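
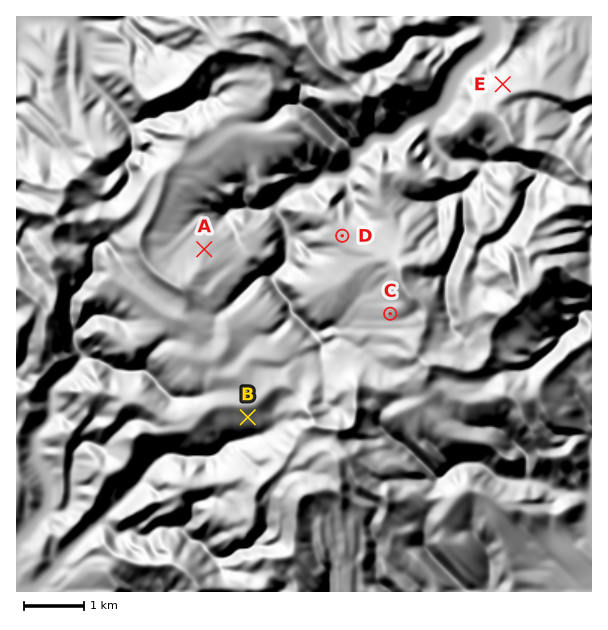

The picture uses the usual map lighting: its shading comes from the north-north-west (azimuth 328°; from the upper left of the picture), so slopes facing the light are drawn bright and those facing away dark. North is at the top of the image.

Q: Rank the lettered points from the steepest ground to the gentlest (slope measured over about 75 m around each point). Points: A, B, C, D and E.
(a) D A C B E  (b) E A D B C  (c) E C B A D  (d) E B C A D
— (d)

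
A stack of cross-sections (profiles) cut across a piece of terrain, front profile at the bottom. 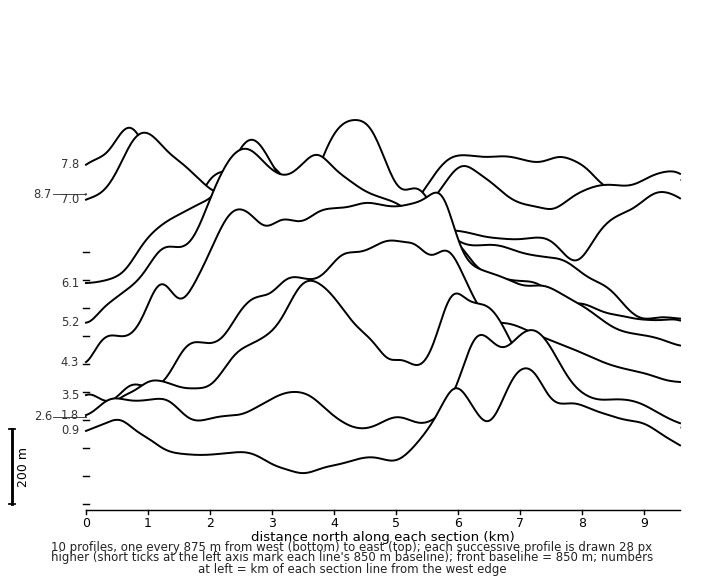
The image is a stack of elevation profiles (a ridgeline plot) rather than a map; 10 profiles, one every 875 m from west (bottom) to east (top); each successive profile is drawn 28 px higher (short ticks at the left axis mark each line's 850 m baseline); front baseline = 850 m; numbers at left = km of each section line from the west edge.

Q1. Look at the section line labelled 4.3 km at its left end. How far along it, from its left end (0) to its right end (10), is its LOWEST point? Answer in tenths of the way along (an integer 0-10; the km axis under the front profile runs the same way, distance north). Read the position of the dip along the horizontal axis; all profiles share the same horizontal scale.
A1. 0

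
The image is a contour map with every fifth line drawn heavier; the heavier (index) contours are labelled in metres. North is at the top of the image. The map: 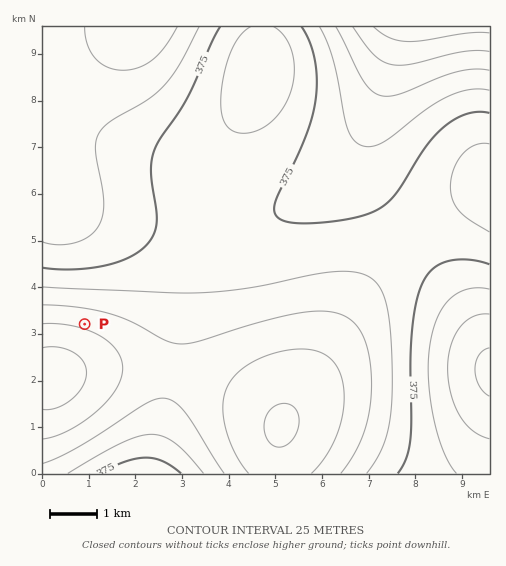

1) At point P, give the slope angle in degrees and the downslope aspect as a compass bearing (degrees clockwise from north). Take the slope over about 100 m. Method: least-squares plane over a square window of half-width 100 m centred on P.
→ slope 3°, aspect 16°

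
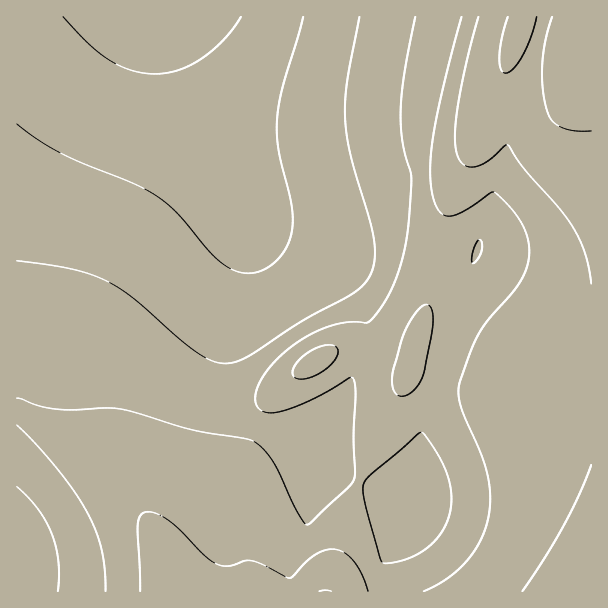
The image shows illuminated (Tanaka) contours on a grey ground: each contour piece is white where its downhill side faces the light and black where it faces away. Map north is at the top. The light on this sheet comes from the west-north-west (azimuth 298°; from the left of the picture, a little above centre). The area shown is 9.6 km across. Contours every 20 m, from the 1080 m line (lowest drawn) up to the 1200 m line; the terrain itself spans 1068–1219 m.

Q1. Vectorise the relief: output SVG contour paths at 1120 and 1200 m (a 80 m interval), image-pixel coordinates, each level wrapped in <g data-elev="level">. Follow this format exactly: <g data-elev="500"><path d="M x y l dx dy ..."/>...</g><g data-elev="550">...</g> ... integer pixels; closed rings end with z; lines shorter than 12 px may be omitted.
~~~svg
<g data-elev="1120"><path d="M17 487l21 22 14 25 6 27 0 30"/><path d="M359 17l-12 67-2 38 6 36 21 72 3 24-1 12-4 9-6 9-8 7-56 31-54 35-12 5-12 1-12-3-15-9-61-52-27-18-17-7-18-5-55-8"/></g><g data-elev="1200"><path d="M508 17l-6 21-3 18 2 13 2 3 3 1 7-4 9-13 9-20 6-19"/><path d="M552 17l-7 24-3 25 1 26 5 21 5 9 10 6 12 3 16 0"/></g>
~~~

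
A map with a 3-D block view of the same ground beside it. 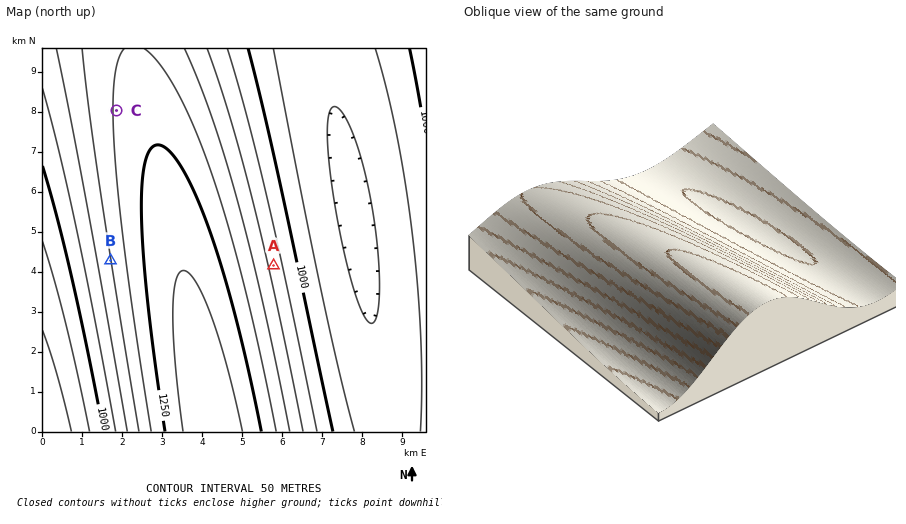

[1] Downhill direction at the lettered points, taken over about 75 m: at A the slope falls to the E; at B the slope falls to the W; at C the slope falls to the W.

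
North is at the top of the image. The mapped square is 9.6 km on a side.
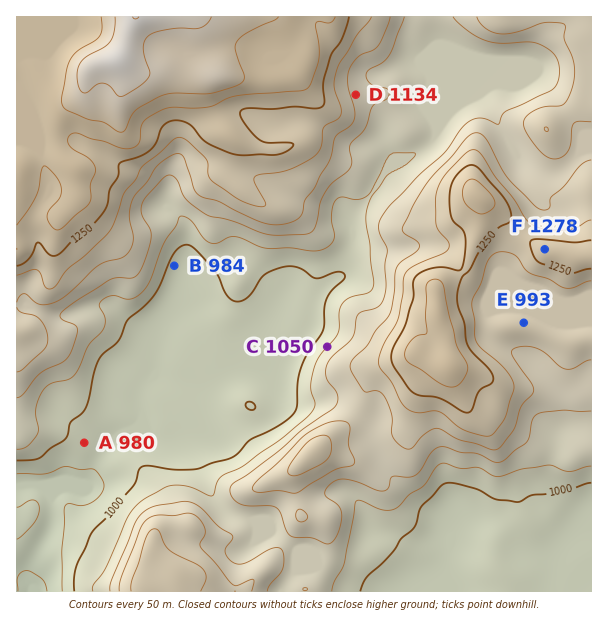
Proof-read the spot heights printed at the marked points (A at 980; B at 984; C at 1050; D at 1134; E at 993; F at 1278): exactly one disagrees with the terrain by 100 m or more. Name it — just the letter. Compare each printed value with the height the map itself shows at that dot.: E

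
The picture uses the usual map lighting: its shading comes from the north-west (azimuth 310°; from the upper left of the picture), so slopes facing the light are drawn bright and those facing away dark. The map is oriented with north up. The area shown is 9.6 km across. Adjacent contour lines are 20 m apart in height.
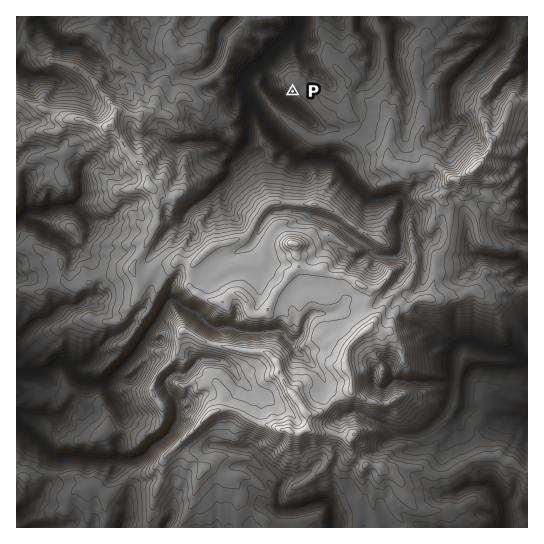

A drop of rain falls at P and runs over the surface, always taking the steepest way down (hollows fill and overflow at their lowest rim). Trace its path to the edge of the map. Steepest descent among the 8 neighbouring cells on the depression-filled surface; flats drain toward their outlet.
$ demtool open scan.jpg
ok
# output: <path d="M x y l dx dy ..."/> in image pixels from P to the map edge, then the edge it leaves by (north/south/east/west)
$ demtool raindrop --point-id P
<path d="M293 91l0 6-6 5 0 1-4-1-4-4-1 0-9-9-2-3 0-3-1-1 0-8-4-7 0-2 4-6 27-26 2-2 4-6 0-8"/>
exit: north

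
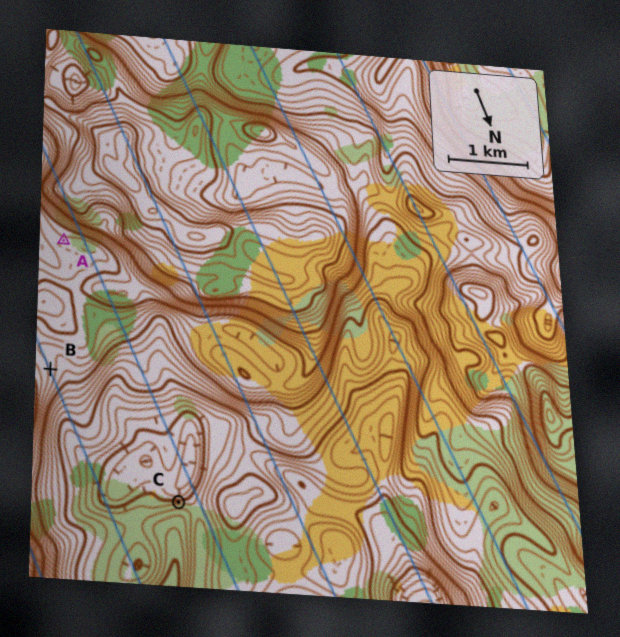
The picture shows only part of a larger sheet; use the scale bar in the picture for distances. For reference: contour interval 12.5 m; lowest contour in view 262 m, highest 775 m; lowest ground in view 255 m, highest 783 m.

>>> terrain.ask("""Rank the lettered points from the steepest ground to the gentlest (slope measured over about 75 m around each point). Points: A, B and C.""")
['C', 'B', 'A']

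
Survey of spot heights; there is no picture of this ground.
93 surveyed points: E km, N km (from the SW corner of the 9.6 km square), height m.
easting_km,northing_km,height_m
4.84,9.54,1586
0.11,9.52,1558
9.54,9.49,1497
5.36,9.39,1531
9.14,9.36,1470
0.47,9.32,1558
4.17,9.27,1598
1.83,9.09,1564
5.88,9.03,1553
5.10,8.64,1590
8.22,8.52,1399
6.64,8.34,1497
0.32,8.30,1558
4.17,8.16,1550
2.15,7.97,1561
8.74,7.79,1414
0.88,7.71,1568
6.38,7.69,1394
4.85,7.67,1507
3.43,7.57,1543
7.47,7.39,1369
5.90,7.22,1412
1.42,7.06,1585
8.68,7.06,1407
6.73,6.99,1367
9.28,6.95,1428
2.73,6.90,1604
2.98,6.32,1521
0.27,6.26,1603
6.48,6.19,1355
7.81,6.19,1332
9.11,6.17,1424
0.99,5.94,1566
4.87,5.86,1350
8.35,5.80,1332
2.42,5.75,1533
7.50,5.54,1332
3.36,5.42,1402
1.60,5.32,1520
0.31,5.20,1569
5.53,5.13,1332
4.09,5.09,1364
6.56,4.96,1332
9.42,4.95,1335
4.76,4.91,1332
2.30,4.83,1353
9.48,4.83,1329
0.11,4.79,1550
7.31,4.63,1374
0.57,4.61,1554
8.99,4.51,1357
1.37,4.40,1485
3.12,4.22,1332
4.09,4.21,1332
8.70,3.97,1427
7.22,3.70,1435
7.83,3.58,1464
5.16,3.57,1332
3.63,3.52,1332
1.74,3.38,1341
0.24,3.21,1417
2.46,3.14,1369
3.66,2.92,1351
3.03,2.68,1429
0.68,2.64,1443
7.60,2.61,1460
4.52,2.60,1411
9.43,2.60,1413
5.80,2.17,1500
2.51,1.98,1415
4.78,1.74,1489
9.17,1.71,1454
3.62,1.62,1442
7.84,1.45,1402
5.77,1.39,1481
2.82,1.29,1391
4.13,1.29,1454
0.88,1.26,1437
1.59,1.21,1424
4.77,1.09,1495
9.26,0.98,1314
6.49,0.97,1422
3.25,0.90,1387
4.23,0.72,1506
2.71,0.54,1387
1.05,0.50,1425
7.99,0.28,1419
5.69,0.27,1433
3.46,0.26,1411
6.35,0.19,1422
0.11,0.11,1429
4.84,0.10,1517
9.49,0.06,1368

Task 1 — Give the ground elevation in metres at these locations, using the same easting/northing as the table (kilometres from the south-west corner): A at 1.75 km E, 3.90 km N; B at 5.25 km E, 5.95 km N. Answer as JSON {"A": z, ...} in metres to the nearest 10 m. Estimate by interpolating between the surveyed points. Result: {"A": 1370, "B": 1350}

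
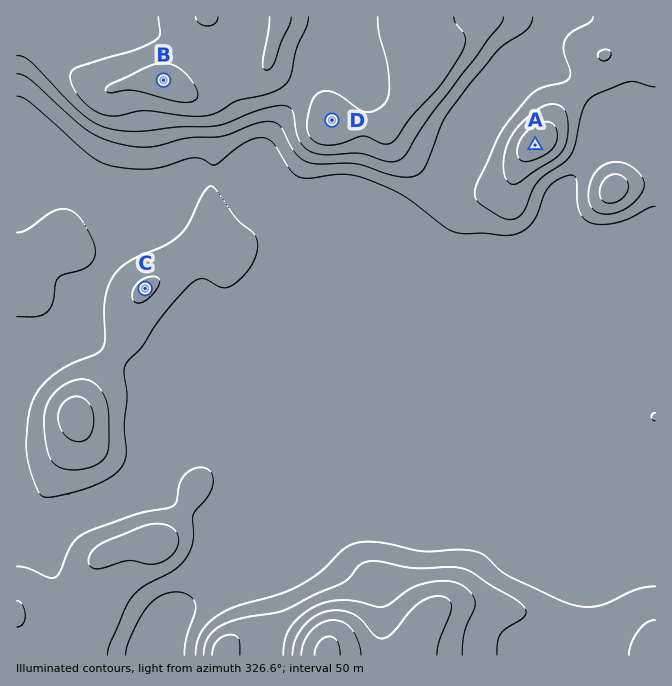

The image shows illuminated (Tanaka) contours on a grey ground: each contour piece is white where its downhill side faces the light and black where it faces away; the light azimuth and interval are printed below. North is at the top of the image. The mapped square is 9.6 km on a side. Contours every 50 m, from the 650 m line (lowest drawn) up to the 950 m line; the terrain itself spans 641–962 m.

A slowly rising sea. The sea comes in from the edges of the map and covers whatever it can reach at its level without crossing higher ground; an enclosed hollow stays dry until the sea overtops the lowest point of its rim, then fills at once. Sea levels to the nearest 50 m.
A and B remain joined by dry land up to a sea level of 750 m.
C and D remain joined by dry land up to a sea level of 700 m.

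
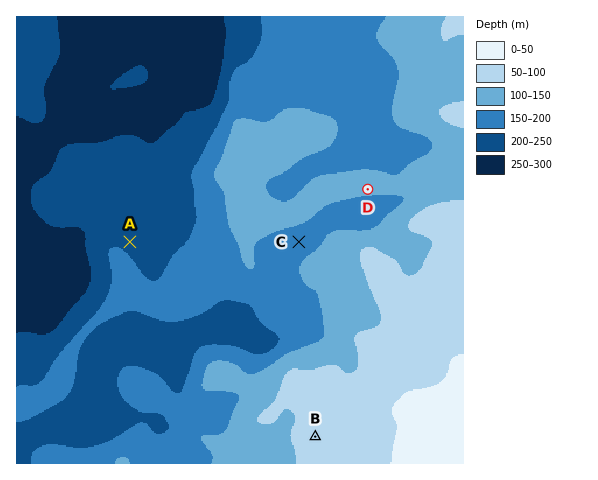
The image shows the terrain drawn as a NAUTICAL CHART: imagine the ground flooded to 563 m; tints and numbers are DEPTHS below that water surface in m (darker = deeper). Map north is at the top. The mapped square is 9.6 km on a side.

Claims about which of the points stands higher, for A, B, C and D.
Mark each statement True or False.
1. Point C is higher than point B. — False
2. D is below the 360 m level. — False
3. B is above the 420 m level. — True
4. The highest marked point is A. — False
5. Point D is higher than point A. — True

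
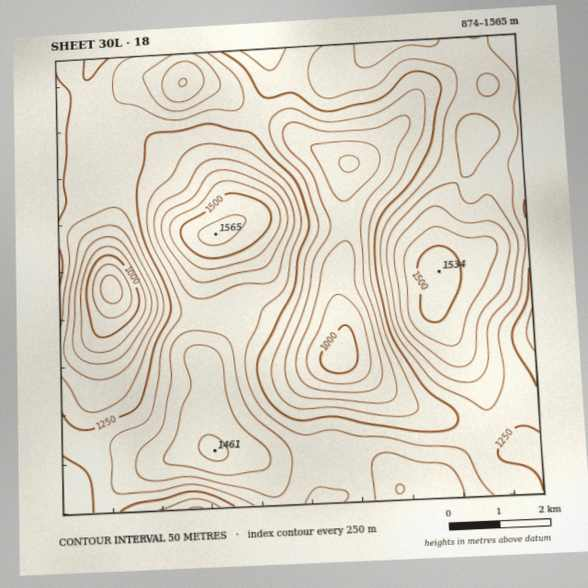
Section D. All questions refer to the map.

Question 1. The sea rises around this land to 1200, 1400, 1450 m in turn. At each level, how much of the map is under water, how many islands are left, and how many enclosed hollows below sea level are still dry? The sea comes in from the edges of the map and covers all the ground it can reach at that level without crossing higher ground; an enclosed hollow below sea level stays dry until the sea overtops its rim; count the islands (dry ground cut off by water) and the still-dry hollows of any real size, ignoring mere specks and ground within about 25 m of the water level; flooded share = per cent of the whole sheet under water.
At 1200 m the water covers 11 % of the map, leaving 0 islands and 1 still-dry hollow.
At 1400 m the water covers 86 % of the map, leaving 3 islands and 0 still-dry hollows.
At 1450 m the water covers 93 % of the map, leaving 2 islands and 0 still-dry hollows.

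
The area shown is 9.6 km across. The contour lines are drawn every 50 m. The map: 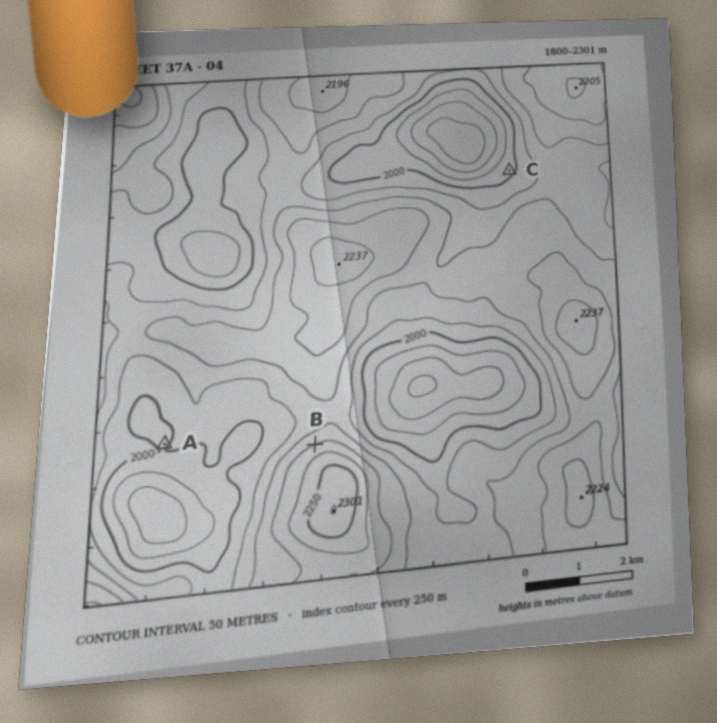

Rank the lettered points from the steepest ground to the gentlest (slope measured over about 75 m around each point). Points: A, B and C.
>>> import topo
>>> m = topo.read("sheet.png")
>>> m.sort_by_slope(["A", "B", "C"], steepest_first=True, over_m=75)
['B', 'C', 'A']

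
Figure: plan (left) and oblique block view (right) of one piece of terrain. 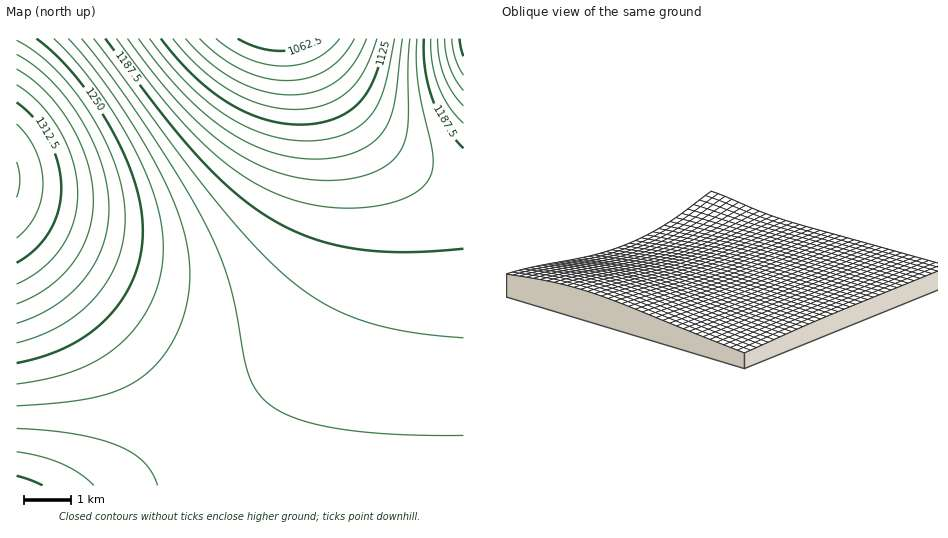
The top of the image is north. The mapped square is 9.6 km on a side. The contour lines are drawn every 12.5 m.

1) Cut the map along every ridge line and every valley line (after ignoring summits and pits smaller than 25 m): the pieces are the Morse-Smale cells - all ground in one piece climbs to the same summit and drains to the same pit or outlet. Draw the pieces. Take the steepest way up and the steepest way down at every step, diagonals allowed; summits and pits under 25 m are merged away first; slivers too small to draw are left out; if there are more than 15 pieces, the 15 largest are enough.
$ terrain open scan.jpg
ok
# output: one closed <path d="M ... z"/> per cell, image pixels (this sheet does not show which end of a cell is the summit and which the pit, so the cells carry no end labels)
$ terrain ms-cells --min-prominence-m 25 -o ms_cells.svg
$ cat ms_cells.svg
<path d="M307 38l-290 0-1 192 140 153 34 44 37 59 236 0 1-298-18-3-21-9-40-30-40-46z"/><path d="M17 230l-1 255 209 1-35-59-34-44z"/><path d="M463 38l-155 1 37 61 40 46 40 30 21 9 17 2z"/>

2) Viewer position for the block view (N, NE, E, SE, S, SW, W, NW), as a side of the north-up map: SW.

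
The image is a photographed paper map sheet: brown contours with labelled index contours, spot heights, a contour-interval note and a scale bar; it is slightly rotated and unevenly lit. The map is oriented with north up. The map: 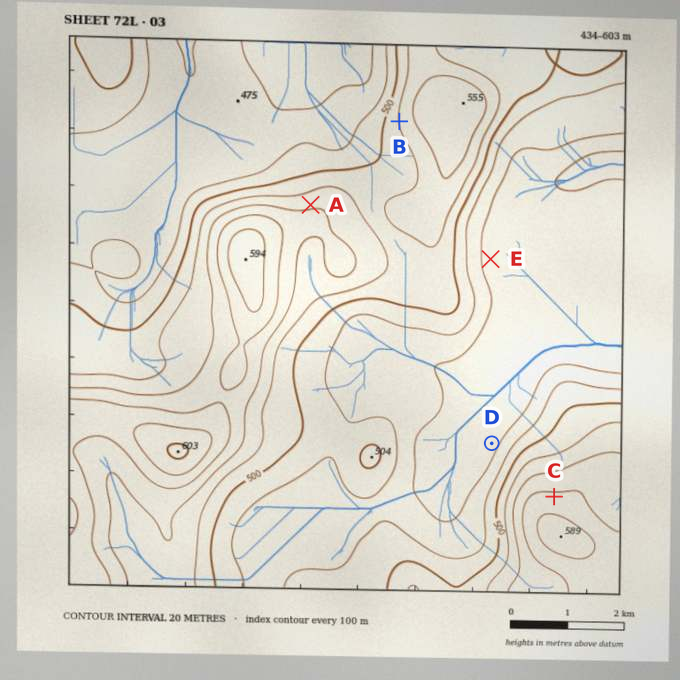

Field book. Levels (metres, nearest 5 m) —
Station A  535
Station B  520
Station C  565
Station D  450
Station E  450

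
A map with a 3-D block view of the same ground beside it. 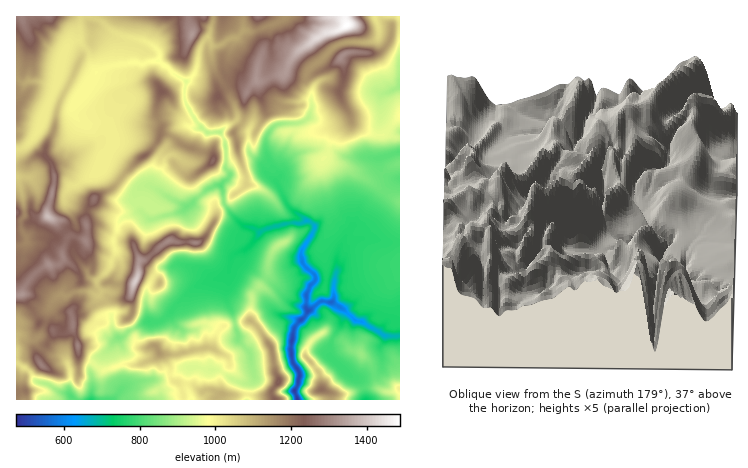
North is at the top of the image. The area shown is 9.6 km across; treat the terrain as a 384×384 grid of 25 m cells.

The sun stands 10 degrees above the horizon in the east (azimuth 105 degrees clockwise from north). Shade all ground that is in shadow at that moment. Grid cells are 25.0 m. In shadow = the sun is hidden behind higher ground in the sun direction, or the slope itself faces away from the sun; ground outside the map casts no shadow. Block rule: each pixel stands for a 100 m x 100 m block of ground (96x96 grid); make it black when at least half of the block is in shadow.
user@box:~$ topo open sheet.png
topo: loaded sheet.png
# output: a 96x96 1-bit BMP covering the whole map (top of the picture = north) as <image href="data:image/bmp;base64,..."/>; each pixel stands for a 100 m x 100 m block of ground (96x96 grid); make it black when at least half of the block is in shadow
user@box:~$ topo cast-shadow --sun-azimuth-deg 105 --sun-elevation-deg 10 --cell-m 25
<image width="96" height="96" href="data:image/bmp;base64,Qk2+BAAAAAAAAD4AAAAoAAAAYAAAAGAAAAABAAEAAAAAAIAEAAATCwAAEwsAAAIAAAAAAAAA////AAAAAAAAABBABg+APwP4AHcABxABhpwAfw/gAPIABxgHwL4B/x/wAf4ADhAH+BYH/5/wA/8ADgAA/gBv/4/wB/4ABhAA/hD//4/wD/wIBxgAPAAf/4/wBAw8DxAAMAA//5/gAAj8DgEIAAA//x/AAAD8HgD/AAAL/x/AAAD4HwD/4AAD/z+AAAD4PwD/4AAD/z8AAAD4PgD/oYAD/z8AABDwPgH/wfYH/j+AABjvPgH/4f4P/j+BAA2HDgH/8f4P/D/BgA83gAH/+f4P+D/wiAA/jAAJ/f5H+D/4SDB7nADAf+AH4D/8TMj9vAHgA/wHwB/8R4DwfAPwD//fwB/8D4AA/Af4B///4AH4PAAB/Af4Af//4AH4+AAB/AD4AD//4AH5+AAA/ADgwH//4ADfyAAAPgPwwAD/4ADDwAAAAA/4QAA/4AHjwACAAB/4wAA/4ADzwADAAB/44AA/8AD7wADABz/8cAAP8AD5wADgBz/8cAAH8AB5wADwAn/8AAAD/AB5wAD4AH/+AAAAfAD44AB+AD/+AAAAfgHgYAB/AA/+AAAA/gPAAAB+IA/+AAAA/gPAAAA+YA/8wAAB/wPAAAAA4Af94AAA/wPAAAAAIYf58AAA/4HgAAAAEYf7+DgA/8HgAAAAEYf7/H4Af/DwAAAAAYf//n8Af/hwAAAAAcH///8AP/h4AABAA4H///+AA/u4AABmA4D///+AAAH4AAB/B4AA///AAADAAAB/D4AAH//AAAAAAAD/H8AAD//AAAAAAAD/H8AAAf/AAAAAAAD/H+AAAP/YABgAAAD/n+AAAB/cABgAAAD/n/AAAAf8ABgAAAD/n/wAAAP/AA4AAAD/n/8AAAH/gA4AAAD/wP+AAOB/gB8AAAD/wB/AB+A/gB+AAAD/gA/gH/gfgD+AAAD/gAfwP3wfgB8AAAD/gAf4Dn8fAD+AAAD/AAf8Dv+PAD+AAAD2AAf+Bv+PAB+AAAD+AAf/Af+eAAfAAAD+AAf/gAOeIAAAAAD+AA//wwOeIAAAAAD/AAf/4wPeIwgAAAB/AAB/8AP+IwQAAAA/gAA/8AP8c4AAAAAfgAA/8Af+ccAAAAAPwAA/8A/+OPOA4AAPwAAf4A8PGAH/4AAPwAAfwA4BnAB/4AAHwAAP4B8BnAB/wAADwAAf4D+BnAB/wAABwAA/4D+DmAB/gAAB4AA/4H+HmAB/gAAA4AA/4H/HgAD/gAAA8AB/8H/PgAD/AAAAcAB/8H/PwAB/AAAAOAD/4P/fwAB/gAAAOAD/4P/P4AA/gAAAHAH/wf/H8AAfwAAAHAH/w/+n8ABHwAAAHgH/w5/v8ABxwAAADgADxw/v8AA+AAAADgAAHw/v8HA/AAAABwAAPwfv+PgfgAAAAwAA/8fv+PwfwAAAAAAB/8f/+PwP8ADAAAAD/+P//f8H+zDAAEAH/+Hf/f/AAHjAAMAH/+HH+f/gADjAAAAH//Hh///4ADzAAAAD/+Dgf//4ADyAAEAD/+DgJ///wDyAAAAA/+Dgc///wHwAAAAAAeBg8P/4AGg="/>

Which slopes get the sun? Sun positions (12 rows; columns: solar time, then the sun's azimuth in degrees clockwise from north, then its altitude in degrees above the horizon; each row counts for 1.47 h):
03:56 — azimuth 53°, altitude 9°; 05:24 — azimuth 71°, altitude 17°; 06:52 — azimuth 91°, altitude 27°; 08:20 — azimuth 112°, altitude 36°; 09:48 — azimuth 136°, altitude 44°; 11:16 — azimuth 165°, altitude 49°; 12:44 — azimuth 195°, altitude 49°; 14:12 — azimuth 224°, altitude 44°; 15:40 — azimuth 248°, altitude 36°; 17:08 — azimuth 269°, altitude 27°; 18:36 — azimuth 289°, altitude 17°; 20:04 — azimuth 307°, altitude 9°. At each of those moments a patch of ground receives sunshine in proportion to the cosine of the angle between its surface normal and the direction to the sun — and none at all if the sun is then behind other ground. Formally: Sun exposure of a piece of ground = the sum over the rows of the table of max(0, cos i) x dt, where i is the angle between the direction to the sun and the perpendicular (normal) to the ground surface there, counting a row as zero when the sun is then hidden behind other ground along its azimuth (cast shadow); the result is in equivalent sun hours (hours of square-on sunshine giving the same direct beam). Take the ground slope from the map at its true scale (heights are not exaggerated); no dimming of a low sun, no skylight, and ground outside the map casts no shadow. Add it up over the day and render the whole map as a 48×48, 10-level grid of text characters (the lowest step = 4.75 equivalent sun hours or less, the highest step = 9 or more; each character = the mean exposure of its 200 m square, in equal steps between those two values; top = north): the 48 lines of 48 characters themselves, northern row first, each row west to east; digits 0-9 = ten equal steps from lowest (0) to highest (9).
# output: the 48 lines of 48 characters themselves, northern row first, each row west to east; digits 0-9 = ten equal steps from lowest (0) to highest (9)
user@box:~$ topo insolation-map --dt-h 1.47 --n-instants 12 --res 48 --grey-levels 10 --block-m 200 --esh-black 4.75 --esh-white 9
999999999899999999998889789989999876889987445666
989999888999999999998878589889886766566788887578
998999888999889999988887499887776777778877899558
999898888899988888888984677887778876898852233378
999998878999999886868973668887888889988304555799
999888879999999986889965778887888899985389999998
999888789899887753489956788888888899866899899998
999888798899998753348957788888889998788779888889
888887898899988887456677889888999999864589988899
889887988988998888866577788989999999768988877887
899888889999988778996587896898888987578997677777
999878889999988778997389998798899888668998667887
888868889999888889888479999788898888778899878888
988667889999888888887868997587886455567899988889
888578788999988988864434535777864777788999998888
984388788899998878987653206877857989999999999999
963686788999987559889886620876878999888999999999
758856789999885588778998750866877887788888888887
899977899999867888788866863677777888899988888888
998877889998789988899778875585677878999999988999
877777777887799878889999983375367878999999999999
876677554236998778889998422489746878999999999998
773687444579987877789994415889896788999999999998
573586447997677887779868846998898689999999999999
674641147899887889998777666798899868999999999999
768987577767876887766875578779999987699999999999
899999868888754676411333787667874222548999999999
788899888788643431021004786678454479639999999999
888888999866577412787768886686566898179999999999
888788889986468338766768988765579995499999999999
988778889976457787776889887776589883689999999999
877999988985446785455778888876688872489988999999
879999887862344771346777888875688887338879999999
789999888768567752887877888865789889507579999999
888999888877668747998777888756998988169489999999
999988668767888758987776777658899896274579999999
998887687788988858887665667646689975422048899999
998778888877658877865423333344556676038643899999
888877887677888766556577786589435760254775239999
999898985588885420156566798599823702426867642699
888799863667757500454455677578944500489778887555
887998788887668788665678865468986100688788888877
887686798866656789989999997757887002534789988888
799654598665677899988888899766886100742589999889
348776487578999999987778889865886100183368999888
644788678688888887788777666875677600054425898875
741258789777887767899987664332148400057211698767
998876689899888889999899898887785000489988989999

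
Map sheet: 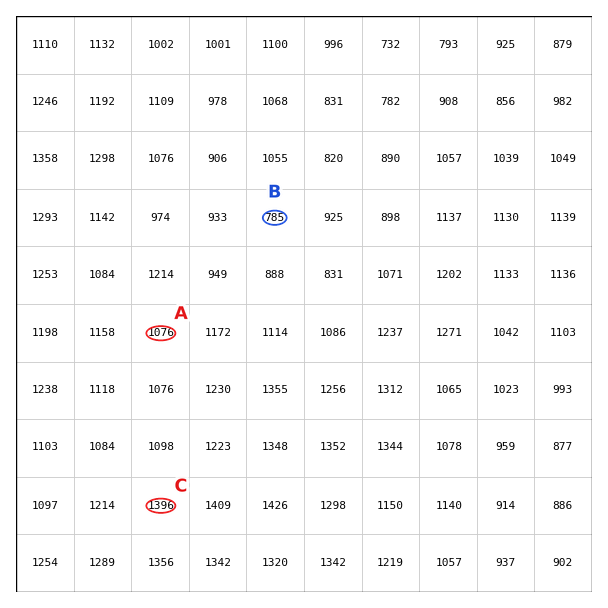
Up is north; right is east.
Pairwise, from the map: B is lower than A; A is lower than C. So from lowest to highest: B A C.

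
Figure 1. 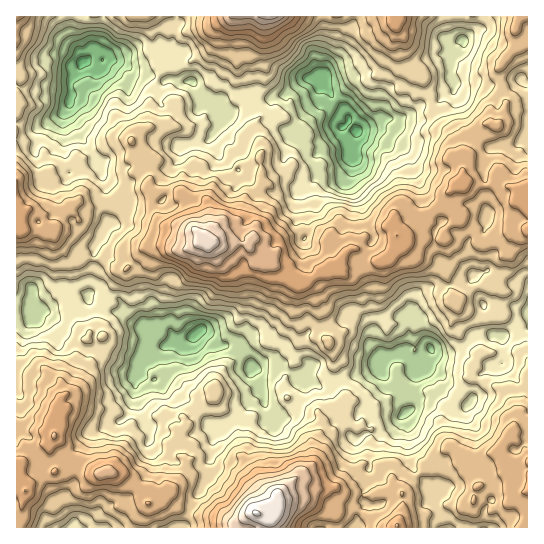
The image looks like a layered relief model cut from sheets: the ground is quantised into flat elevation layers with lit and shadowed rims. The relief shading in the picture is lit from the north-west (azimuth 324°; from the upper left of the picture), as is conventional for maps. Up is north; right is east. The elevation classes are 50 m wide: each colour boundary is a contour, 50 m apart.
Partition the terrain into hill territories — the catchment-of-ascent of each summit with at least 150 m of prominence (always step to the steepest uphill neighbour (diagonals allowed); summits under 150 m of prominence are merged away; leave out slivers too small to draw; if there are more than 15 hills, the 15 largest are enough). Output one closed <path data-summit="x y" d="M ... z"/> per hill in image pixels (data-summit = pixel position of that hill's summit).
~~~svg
<path data-summit="203 238" d="M527 16l-80 0 0 7 4 12 9 6-4 4-1 12-6 13 0 7 4 4 0 9-2 2-5 1-9 11-15 1-19 12-20 0-26 14-8-10-6 6-28 14-6-1-14-11 12-18 10-9 4-17 0-8-16 2-19 14-17 6-10-3-4-5-12 0-4 6-2 8-10 11-6-13-11 0-25-26-2-7-1-18-8-1-7 2-6 14-7 6-8 3-8 0-5-3-12-10-18-3-7 10-4 11-11 11-10 3-3 12-7 8-16 10-2 0-6 9-2 15 4 10 1 19 3 5 4 0 6-6 13-6 9 2 19-10 7 8 4 12 0 7-4 8 0 11 8 16-4 2-10 19 0 24-4 8-2 15 6-1 15 7 9 1 8 17 6 6 12 6 10-2 14 4 4 8 6 5 20-13 14 13 13 1 8-2 8 2 7 13 2 8 4 2 12-7 8 0 6 3 10-4 4 0 2 3 8-2 4 5-4 6-8 3 4 7 4 3 10-1 10 5 6 0 15-6 12-10 14-3 4-8 0-9-5-8 1-10 5-14 5-4 13 0 10-2 6 10-2 18-4 4 13 2 12-1 3 4 10 3 19-7 13-11 22-4 6 3 19-1 6-5z"/><path data-summit="255 513" d="M70 288l-5 0-19 11-13 19 12 5 7 7 3 7 4-2 18 12 18 5 14 7 17 13 13 2-4 13 0 14 6 9 3 12 5 5 0 14 3 4 19 15 11 3 9-11 18-8 4-5-5 40-16 24-7 25 256 0-2-17-6-9 2-8-7-4-5-11-7-6-8-18 0-33-4-8 7-7-3-14 7-16 6-6 6 0 8 7 10 17 21 10 9-8 16-2 12-5-3-15 1-11 2 0 8 7 8 12 7 1 2-2-1-51-8 5-16 0-6-3-22 4-13 11-19 7-10-3-3-4-12 1-13-2 4-4 2-18-6-10-10 2-13 0-5 4-5 14-1 10 5 8 0 9-4 8-14 3-12 10-15 6-6 0-10-5-10 1-4-3-4-7 6-2 0-3-6-5 7 2-1 4 2 1 4-6-4-5-8 2-2-3-4 0-9 4-15-3-12 7-4-2-7-19-5-3-26 0-14-13-20 13-6-5-4-8-14-4-10 2-12-6-6-6-8-17-9-1-15-7-5 1-1 3z"/><path data-summit="105 473" d="M35 312l-19 2 0 213 33 1-4-17 4-9 5-3 10 7 9 15 1 7 109 0 12-30 13-19 5-40-4 5-18 8-9 11-11-3-13-9-9-10 0-14-5-5-3-12-6-9 0-14 4-13-13-2-17-13-14-7-18-5-18-12-4 2-3-7-7-7-12-5z"/><path data-summit="269 17" d="M353 16l-250 0-4 25-6 12-8 8 13 6 7-8 10 0 11-6 31-6 2 0 7 6 8-2 8 1 1 18 2 7 25 26 11 0 6 13 10-11 2-8 4-6 12 0 4 5 10 3 17-6 19-14 16-2 8-12 11-10 8-13 5-13z"/><path data-summit="527 490" d="M503 364l-3 1 3 25-12 5-16 2-8 8-22-10-10-17-8-7-7 0-5 6-6 12-1 8 3 10-7 7 4 8 0 33 8 18 7 6 5 11 7 4-2 8 6 9 0 10 3 7 86-1 0-144-9 0z"/><path data-summit="21 233" d="M41 127l-4 1-11 11-10 0 1 174 21-2 8-12 19-11 10 1 14 6 2-17 4-8 0-24 10-19 4-2-8-16 0-11 4-8 0-7-8-19-7 0-15 9-9-2-13 6-6 6-6-2-2-8 0-14-4-6 2-19z"/><path data-summit="397 17" d="M446 16l-93 1 0 12-5 13-8 13-11 10-8 13 2 7 21 24 4 12 9 10 24-13 0-11 4-14 16-12 3-11 7-7 23-8 11-2 8-9 7-3-9-6z"/><path data-summit="17 17" d="M71 16l-55 1 1 107 22 3 22-12 7-8 3-9 0-17 13-19-13-25z"/>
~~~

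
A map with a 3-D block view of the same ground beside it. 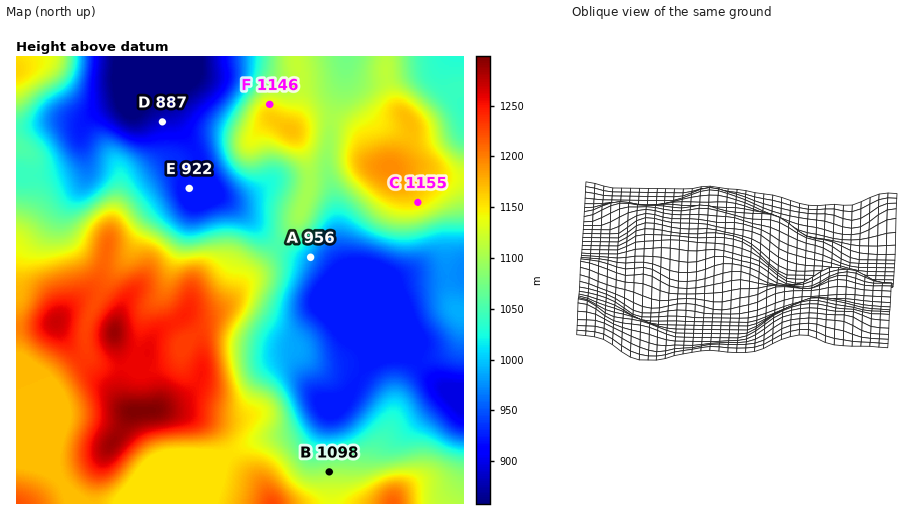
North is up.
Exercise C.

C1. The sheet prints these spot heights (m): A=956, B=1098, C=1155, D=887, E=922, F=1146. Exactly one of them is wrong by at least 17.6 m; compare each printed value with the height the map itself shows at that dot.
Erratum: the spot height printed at A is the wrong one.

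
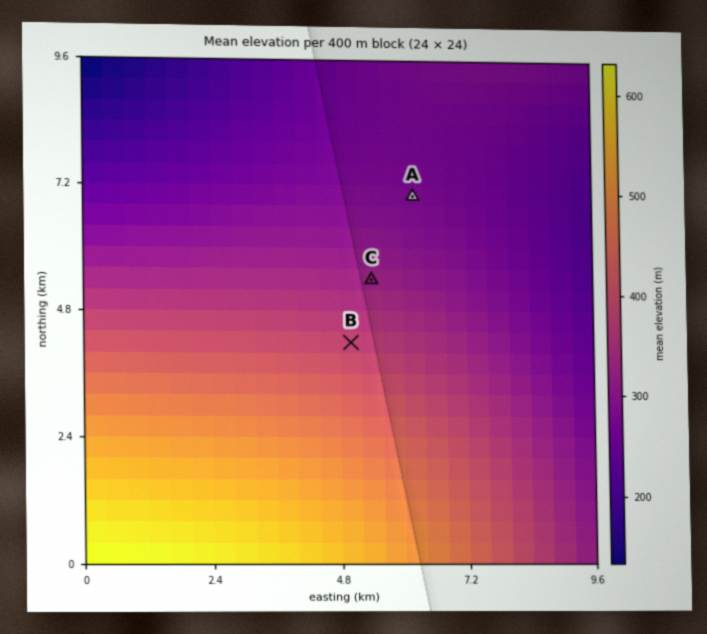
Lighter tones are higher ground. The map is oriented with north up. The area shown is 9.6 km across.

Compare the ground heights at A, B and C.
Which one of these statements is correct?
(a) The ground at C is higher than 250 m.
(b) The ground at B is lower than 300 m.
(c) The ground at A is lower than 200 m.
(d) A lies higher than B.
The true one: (a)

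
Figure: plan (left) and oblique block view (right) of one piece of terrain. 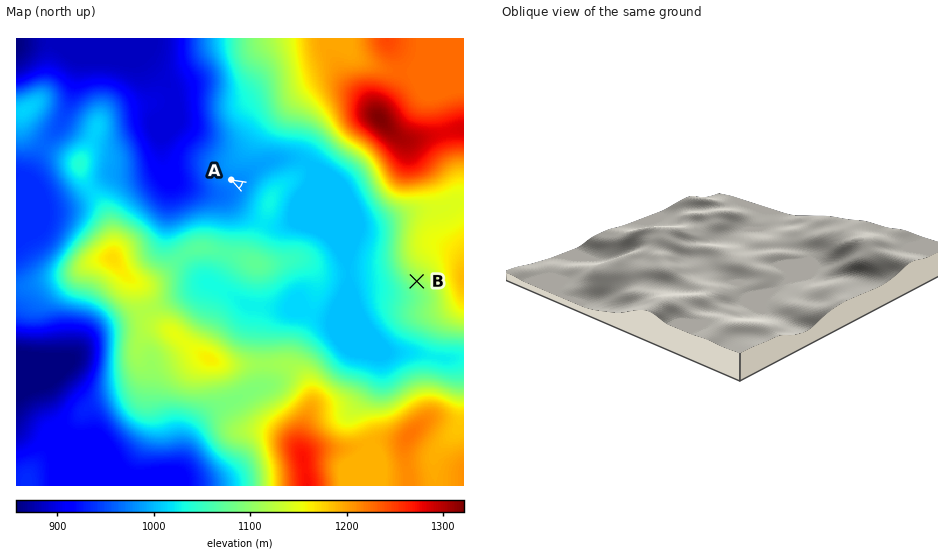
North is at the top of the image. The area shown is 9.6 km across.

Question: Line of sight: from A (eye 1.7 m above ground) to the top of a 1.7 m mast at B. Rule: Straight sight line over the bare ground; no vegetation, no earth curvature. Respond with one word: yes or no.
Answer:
no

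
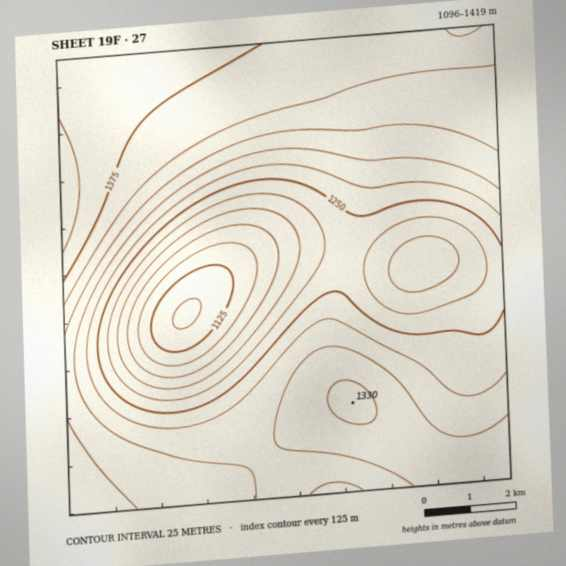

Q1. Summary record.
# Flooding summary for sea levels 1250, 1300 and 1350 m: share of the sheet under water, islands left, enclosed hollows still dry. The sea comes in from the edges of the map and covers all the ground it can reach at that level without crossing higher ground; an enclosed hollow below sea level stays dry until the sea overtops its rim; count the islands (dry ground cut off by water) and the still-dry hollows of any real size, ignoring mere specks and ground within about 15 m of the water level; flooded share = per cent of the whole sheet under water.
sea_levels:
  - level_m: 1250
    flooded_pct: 28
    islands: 0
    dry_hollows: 0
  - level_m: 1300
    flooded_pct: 53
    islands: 0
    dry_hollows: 0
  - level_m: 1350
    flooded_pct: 81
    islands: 0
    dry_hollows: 0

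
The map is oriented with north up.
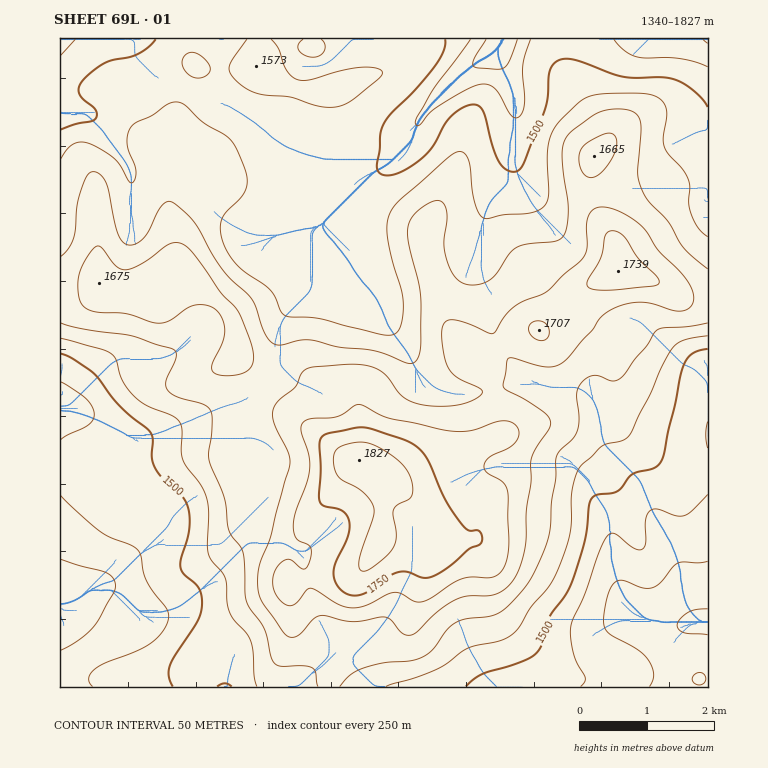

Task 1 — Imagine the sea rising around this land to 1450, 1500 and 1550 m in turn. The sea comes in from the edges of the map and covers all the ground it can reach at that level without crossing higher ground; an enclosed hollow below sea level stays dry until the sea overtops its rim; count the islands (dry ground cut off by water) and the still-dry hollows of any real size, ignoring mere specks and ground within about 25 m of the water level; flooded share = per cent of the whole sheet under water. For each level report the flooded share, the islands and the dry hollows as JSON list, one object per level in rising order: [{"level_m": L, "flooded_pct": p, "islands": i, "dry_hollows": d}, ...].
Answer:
[{"level_m": 1450, "flooded_pct": 10, "islands": 0, "dry_hollows": 0}, {"level_m": 1500, "flooded_pct": 22, "islands": 0, "dry_hollows": 0}, {"level_m": 1550, "flooded_pct": 44, "islands": 0, "dry_hollows": 0}]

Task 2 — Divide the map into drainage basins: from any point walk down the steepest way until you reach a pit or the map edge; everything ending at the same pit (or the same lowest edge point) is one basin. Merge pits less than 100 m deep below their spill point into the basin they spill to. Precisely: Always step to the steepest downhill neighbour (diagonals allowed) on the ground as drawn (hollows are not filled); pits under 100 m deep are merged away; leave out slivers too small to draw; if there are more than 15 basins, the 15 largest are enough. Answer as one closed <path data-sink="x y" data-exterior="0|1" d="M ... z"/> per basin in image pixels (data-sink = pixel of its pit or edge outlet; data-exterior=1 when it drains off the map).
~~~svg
<path data-sink="501 41" data-exterior="0" d="M708 38l-448 0-5 29-41 4-12-2-5-4-17 40-2 7 2 56-7 17-4 16 0 19 9 47 11 13 18 12 22 19 8 22 0 22 7 9 33 24 23 32 46 38 7 3 8 0 27 15 10 2 14-5 27-15 57-21 5-2 0-14-7-34-9-18-14-15 2 2 12-2 38-22 16-1 37-37 42-24 36 10 32 19 22 1z"/><path data-sink="708 622" data-exterior="1" d="M620 270l-29 13-15 11-37 37-16 1-38 22-13 3 13 12 5 8 11 44-1 15-37 15-24 7-27 15-14 5-10-2-27-15-5 0-43 55-25 52-2 17 36-9 29-2 11-4-3 5-2 15 8 36 0 8-6 14-19 17-8 11-1 11 377 0 0-386-16-1-11-3-27-17z"/><path data-sink="60 607" data-exterior="1" d="M187 278l-3 0-9 7-15 15-5 0-12-6-35-4-9-7-8 6-31 2 0 396 269 0 1-7 5-9 24-23 6-14 0-8-8-36 0-8 3-10-38 4-35 10-1-13 27-57 42-54-14-8-39-32-19-28-39-30-7-9 0-22-5-17-16-17z"/><path data-sink="60 39" data-exterior="1" d="M258 38l-198 1 0 251 31-1 8-6 9 7 35 4 12 6 5 0 26-22-10-16-2-20-5-22 2-29 9-23 0-24-2-2 2-37 17-40 5 4 12 2 41-4 4-19z"/>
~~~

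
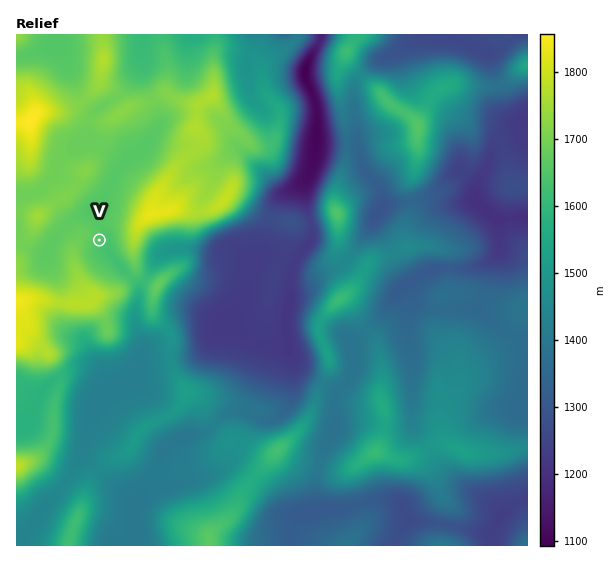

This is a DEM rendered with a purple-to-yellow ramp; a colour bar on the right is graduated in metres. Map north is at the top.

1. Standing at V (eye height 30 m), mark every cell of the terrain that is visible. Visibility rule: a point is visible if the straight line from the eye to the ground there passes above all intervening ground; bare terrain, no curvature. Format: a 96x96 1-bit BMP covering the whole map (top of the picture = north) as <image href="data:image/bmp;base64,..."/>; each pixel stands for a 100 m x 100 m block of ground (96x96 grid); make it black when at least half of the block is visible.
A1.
<image width="96" height="96" href="data:image/bmp;base64,Qk2+BAAAAAAAAD4AAAAoAAAAYAAAAGAAAAABAAEAAAAAAIAEAAATCwAAEwsAAAIAAAAAAAAA////AAAAAAAAAAAAAAAAAAAAAAAAAAAAAAAAAAAAAAAAAAAAAAAAAAAAAAAAAAAAAAAAAAAAAAAAAAAAAAAAAAAAAAAAAAAAAAAAAAAAAAAAAAAAAAAAAAAAAAAAAAAAAAAAAAAAAAAAAAAAAAAAAAAAAAAAAAAAAAAAAAAAAAAAAAAAAAAAAAAAAAAAAAAAAAAAAAAAAAAAAAAAAAgAAAAAAAAAAAAAAAgAAAAAAAAAAAAAAAwAAAAAAAAAAAAAAB4AAAAAAAAAAAAAAB8AAAAAAAAAAAAAAB+AAAAAAAAAAAAAAA/AAAAAAAAAAAAAAAPgAAAAAAAAAAAAAAAAAAAAAAAAAAAAAAAAAAAAAAAAAAAAAAAAAAAAAAAAAAAAAAAAAAAAAAAAAAAAAAAAAAAAAAAAAAAAAAAAAAAAAAAAAAAAAAAAAAAAAAAAAAAAAAAAAAAAAAAAAAAAAAAAAAAAAAAAAAAAAAAAAAAAAAAAAAAAAAAAAAAAAAAAAAAAAAAAAAAAAAAAAAAAAAAAAAAAAAAAAAAAAAAAAAAAAAAAAAAAAAAAAAAAAAAAAAAAAAAAAAAAAAAAAAAAAAAAAAAAAAAAAAAAAAAAAAAAAAAAAAAAAAAAAAAAAAAAAAAAAAAAAAAAAAAAAAAAAAAAAAAAAAAAAAAAAAAAAAAAAAAAAAAAAAAAAAAAAAAAAAAAAAAAAAAAAAAAAAAAAAAAAAAAAAAAAABAAAAAAAAAAAD8AADAAAAAAAAAAAD4AeDAAAAAAAAAAADgB/hgAAAAAAAAAAAAD/gAAAAAAAAAAAAAD/wAAAAAAAAAAAAAH/wAAAAAAAAAAAAAH/wAAAAAAAAAAAAAH/wAAAAAAAAAAAAAH/wAAAAAAAAAAAAAH/wAAAAAAAAAAAAAH/wAAAAAAAAAAAAAH/wAAAAAAAAAAAAQD/wAAAAAAAAAAAAcB/4AAAAAAAAAAAAOA/4AAAAAAAAAAAAPg/8AAAAAAAAAAAAH//8AAAAAAAAAAAAD//8AAAAAAAAAAAAA//8AAAAAAAAAAAAAP/8AAAAAAAAAAAAAH/wAAAAAAAAAAAAAD/gAAAAAAAAAAAAAD/gAAAAAAAAAAABgD/AAAAAAAAAAAADwA/AAAAAAAAAAAAA4APAAAAAAAAAAAAA4AHgAAAAAAAAAAAA4AHwAAAAAAAAAAAA4AHwAAAAAAAAAAAA4AP4AAAAAAAAAAAA8AP8AAAAAAAAAAAA8AP+AAAAAAAAAAAA+AP+AAAAAAAAAAAAfgP/AAAAAAAAAAAAPgD/wAAAAAAAAAAAHgA//gAAAAAAAAAAAAAP/wAAAAAAAAAAAAAB/AAAAAAAAAAAAAwA4AAAAAAAAAAAAA4AAAAAAAAAAAAAAAYAAAAAAAAAAAAAAAcAAAAAAAAAAAAAAAcAAAAAAAAAAAAAAAcAAAAAAAAAAAAAAAMAAAAAAAAAAAAAAAAAAAAAAAAAAAAAAAAAAAAAAAAAAAAAAAAAAAAAAAAAAAAAAAAAAAAAAAAAAAAAAAAAAAAAAAAAAAAA="/>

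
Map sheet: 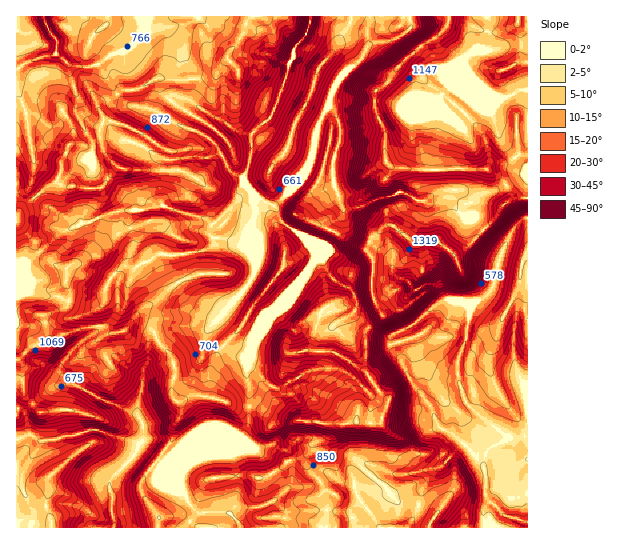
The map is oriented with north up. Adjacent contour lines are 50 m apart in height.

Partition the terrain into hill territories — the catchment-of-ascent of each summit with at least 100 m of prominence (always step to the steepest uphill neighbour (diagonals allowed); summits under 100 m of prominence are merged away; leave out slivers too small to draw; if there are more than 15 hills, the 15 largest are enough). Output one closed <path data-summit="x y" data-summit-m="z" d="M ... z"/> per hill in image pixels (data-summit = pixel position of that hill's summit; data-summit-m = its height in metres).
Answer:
<path data-summit="386 161" data-summit-m="1424" d="M527 219l-5 1-13 15-12 30-4 21-8 11-10 4-5 6-9-6-16-1-15 9-17 16-22 12 1 12 9 10 11 24 19 23 6 19 5 4 8 3 13 11-22 24-35 8-21-3-15 15-15 1-2-5-8 0-18-8-17 12-23 2 5-10 0-9-7-19-10-6-8 0-12 4-16 0-16 6-20 1-13 7-7 7-3 7 0 13 11 16 10 7 29 0 11 15 286 0z"/><path data-summit="17 222" data-summit-m="1147" d="M198 16l-154 1 7 17 6 8-1 12-27 7-13 9 1 193 9 0 36-31 20-9 7 0 25-11 16-1-1 15 4 11-2 17 2 5 5 5 4 0 19-11 13 2 6 19 8 16 29 26 4 0 5-5 23-28 7-16-4-37-3 1-6 13-30-7-4-3 0-4 4-7 20-16 14 0 8-4 0-5-12-19 5-10 4-18-1-16-17-6-44-29-8-3-4 0-7 8-6 11-12-7-24-4-12-10-18-30 10-9 18-7 19-18 41-7 8-4z"/><path data-summit="357 422" data-summit-m="1306" d="M279 304l-15 13-16 42 0 66-9 14-26 10-8 7 70-11 10 6 7 19 0 9-3 9 21-1 17-12 18 8 8 0 2 5 3 0 12-1 15-15 21 3 32-7 25-23-8-9-18-11-6-19-19-23-11-24-9-10-2-13-3 1-14-5-19-19-16 8-9 8-24-2-11 4-14-16z"/><path data-summit="51 342" data-summit-m="1125" d="M130 211l-16 1-49 19-35 29-4 3-10 0 0 144 9 6 26-25 22-4 32 17 10 3 22 11 7-46 4-8 1-20 5-5 24-9 17-3 12 3 13-10-11-6-21-21-8-16-6-19-13-2-19 11-4 0-5-5-2-5 2-17-4-11z"/><path data-summit="438 242" data-summit-m="1409" d="M402 192l-28 8-12 7-13 2-6-1 0 6-11 11-9 20-15-3 13 16 10 19 22 16 3 6 0 10-3 4 2 2 18 17 14 5 26-12 17-16 15-9 16 1 9 6 5-6 10-4 8-11 4-21 7-16 0-3-17-13-14-16-10-1-12-12-32-3z"/><path data-summit="238 73" data-summit-m="1041" d="M310 16l-111 0-12 8-41 7-19 18-18 7-10 9 18 30 12 10 24 4 12 7 6-11 7-8 4 0 8 3 44 29 17 6 21-20 15-38 1-11 5-8 2-11 12-13 4-12z"/><path data-summit="270 170" data-summit-m="861" d="M369 16l-58 1-4 17-12 13-2 11-5 8-1 11-15 38-21 20 1 16-4 18-5 10 14 20 18 6 29-31 9-21 6-30 10-18 4-16 11-16 17-14 7-13-1-16 2-7z"/><path data-summit="51 475" data-summit-m="799" d="M94 429l-21 7-10 0-8 4-14 1-10-6-15 4 1 89 96 0 2-2-6-44 23-24 7-12-8-5z"/><path data-summit="282 269" data-summit-m="868" d="M255 197l0 20-4 8 2 8 0 22 3 7-1 11-10 16-32 36 4 10 12 12 14 9 3 0 5-6 13-33 31-28 21-31-3-11-10-11-16-9-7-8-5-13z"/><path data-summit="159 518" data-summit-m="701" d="M141 448l-4 1-5 9-23 24 5 46 126-1-10-14-33-1-6-6-8-15-4 0-8-9-7-16z"/><path data-summit="502 70" data-summit-m="1224" d="M527 16l-38 0 0 11-5 22-14 4-6 6 0 7 5 9 16 16 10 6 7 2 16-8 10-1z"/><path data-summit="295 214" data-summit-m="966" d="M318 160l-9 2-5 12-29 33 5 12 7 8 22 14 14 4 9-20 11-11 0-7-10-24 0-18z"/><path data-summit="449 22" data-summit-m="1342" d="M487 16l-77 0 1 11-3 3 21 27 6 11 43 17-13-16-1-10 6-6 14-4 5-22z"/><path data-summit="503 205" data-summit-m="1359" d="M527 172l-1 3-31 16-17 5-8 0-8-5-21 0-16 10 2 2 24 1 12 12 10 1 14 16 18 14 8-18 9-9 6-2z"/>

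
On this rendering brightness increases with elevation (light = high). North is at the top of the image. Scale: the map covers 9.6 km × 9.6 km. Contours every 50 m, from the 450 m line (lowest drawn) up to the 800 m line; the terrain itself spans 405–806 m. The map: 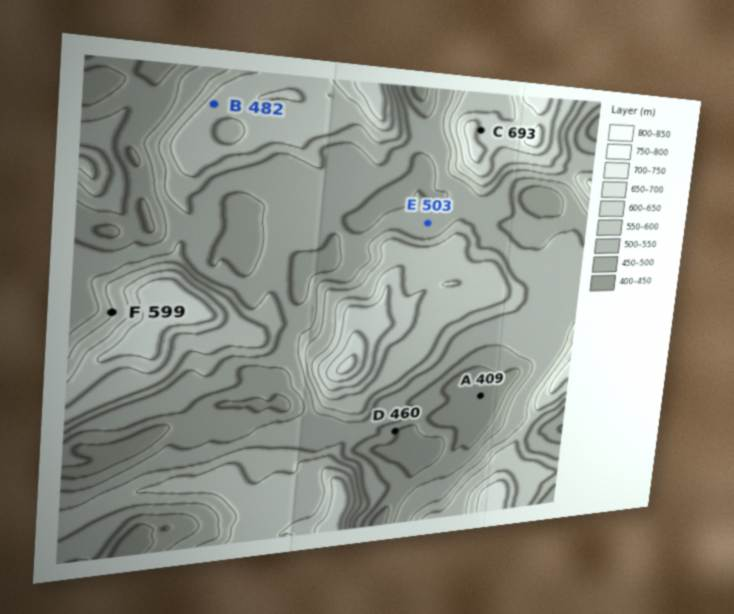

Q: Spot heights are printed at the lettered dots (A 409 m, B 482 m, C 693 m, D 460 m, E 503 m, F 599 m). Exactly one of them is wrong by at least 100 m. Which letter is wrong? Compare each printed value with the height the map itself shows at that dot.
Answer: B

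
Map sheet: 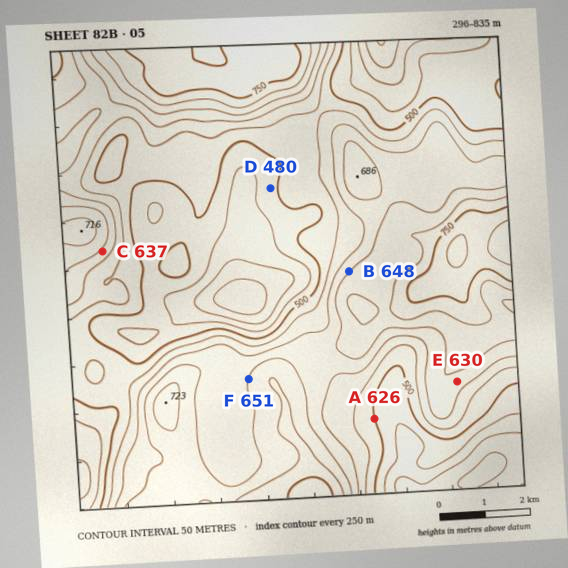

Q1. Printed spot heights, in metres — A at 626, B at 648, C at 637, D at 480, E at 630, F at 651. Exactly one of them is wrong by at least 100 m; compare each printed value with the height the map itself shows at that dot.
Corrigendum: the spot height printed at A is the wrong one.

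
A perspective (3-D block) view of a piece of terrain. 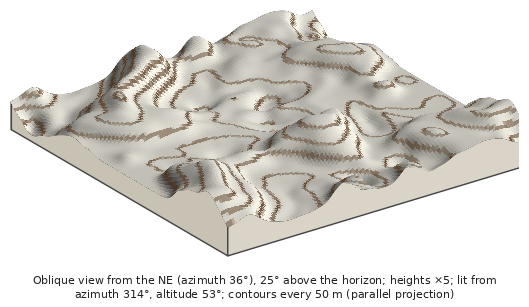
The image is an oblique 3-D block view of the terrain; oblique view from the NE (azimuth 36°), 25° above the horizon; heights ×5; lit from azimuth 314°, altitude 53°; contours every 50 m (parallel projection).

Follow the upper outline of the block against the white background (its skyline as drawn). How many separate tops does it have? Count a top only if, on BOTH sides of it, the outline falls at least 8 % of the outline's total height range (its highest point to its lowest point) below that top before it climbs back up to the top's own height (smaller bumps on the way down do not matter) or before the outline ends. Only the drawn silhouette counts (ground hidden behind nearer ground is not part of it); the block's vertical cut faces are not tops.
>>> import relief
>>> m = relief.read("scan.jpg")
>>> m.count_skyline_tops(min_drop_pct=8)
2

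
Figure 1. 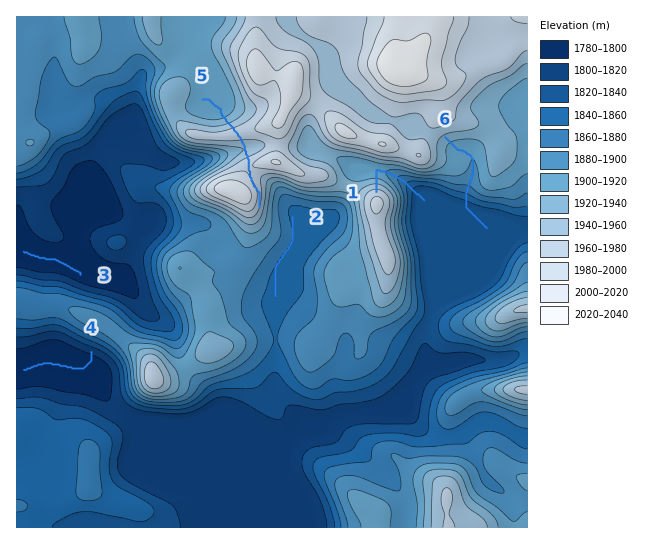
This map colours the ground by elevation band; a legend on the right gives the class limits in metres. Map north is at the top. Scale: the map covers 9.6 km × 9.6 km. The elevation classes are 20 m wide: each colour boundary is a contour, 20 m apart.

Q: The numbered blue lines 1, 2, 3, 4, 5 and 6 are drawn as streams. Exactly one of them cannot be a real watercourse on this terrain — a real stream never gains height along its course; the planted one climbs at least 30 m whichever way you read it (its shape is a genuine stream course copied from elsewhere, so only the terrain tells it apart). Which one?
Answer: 5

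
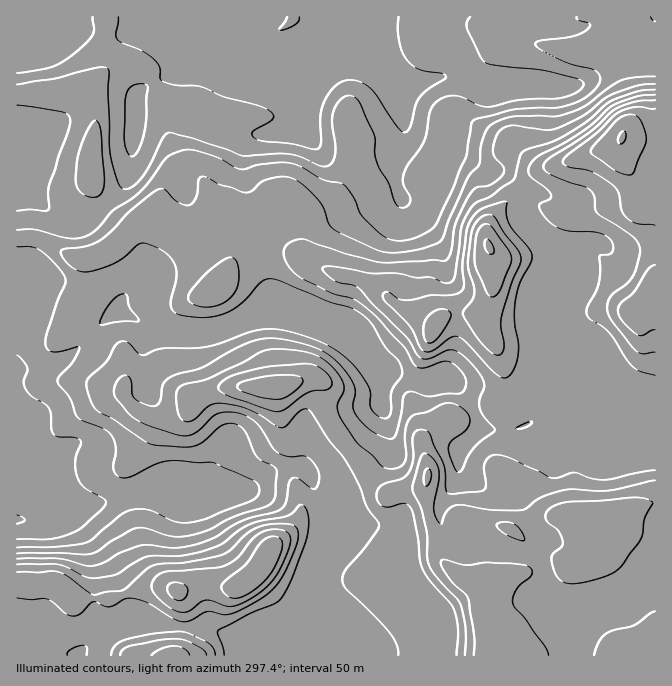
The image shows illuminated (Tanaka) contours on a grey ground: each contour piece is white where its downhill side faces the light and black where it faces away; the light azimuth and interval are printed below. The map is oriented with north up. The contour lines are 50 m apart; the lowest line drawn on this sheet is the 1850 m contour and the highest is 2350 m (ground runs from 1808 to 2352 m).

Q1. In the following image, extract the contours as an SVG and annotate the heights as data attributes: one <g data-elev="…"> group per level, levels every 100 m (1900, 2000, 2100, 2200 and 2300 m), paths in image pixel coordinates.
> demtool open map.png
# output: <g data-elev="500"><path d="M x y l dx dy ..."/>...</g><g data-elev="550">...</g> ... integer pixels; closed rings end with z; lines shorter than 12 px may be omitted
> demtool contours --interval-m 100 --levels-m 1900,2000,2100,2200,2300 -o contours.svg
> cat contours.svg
<g data-elev="1900"><path d="M17 355l7 6 4 7-4 14 2 8 6 6 14 9 4 5 1 18 2 5 5 4 16 0 6 3 1 3-5 12-1 8 1 10 4 9 6 6 18 10 2 4-3 6-18 17-14 9-21 5-33 0"/><path d="M17 105l45 7 6 3 2 5-2 10-19 55-1 25-3 1-15-2-13 2"/><path d="M470 17l-3 5 0 6 13 28 5 6 10 3 55 7 29 7 4 3 1 3-6 7-14 5-46 3-28 7-10-1-23-10-10 0-8 4-6 5-3 6-6 31-16 23-4 8-1 10 6 12 1 5-2 5-4 3-6-1-3-4-6-20-10-16-4-12 0-15-1-7-14-30-4-5-4-2-5 0-5 2-5 6-3 7-2 12 3 29-2 8-5 6-8 0-20-9-12-3-46 2-48-18-25-5-7 7-12 24-8 14-8 8-9 3-3-1-4-5-8-30-2-61 1-20-1-4-4-1-7 1-40 10-40 6"/></g><g data-elev="2000"><path d="M655 76l-20 1-15 4-13 8-22 17-21 9-10 2-40-1-14 4-9 5-5 5-4 12-3 21-12 16-18 39-7 20-4 5-14 5-24 4-16 0-46-20-8-7-6-17-7-10-14-13-11-7-10-1-15 2-7 4-8 8-7 2-25-8-16-9-5 2-2 17-3 7-4 3-3 0-7-2-6-4-9-9-6-1-28 21-19 20-12 10-13 6-25 4-1 2 0 3 7 9 9 6 8 2 13-3 17-6 10-6 15-13 7 0 13 5 11 9 5 10 0 12-5 22 1 6 5 6 10 2 20 1 18-4 17-10 22-23 6-1 8 1 50 22 24 6 11 7 10 10 13 23 12 13 4 12-11 19-1 22-3 4-3 0-7-3-5-5-2-5 1-12-2-6-10-15-9-10-22-16-33-13-18-4-17 1-50 16-15 2-33 0-19 7-5-2-11-11-7 0-6 5-8 15-19 18-1 5 2 7 7 17 20 11 30 21 12 4 27 2 10-1 10-5 18-16 8-2 8 2 7 7 12 25 19 11 1 5-3 27-9 7-28 9-27 13-19 6-19 1-25-8-9 0-8 2-20 12-12 9-8 3-73-1"/></g><g data-elev="2100"><path d="M67 655l1-3 4-4 12-3 3 2 0 8"/><path d="M224 655l-1-8-5-13 0-4 32-17 25-10 6-5 5-8 8-16 13-39 1-18-1-7-3-5-4 0-8 8-5 3-27 5-12 4-11 7-13 11-9 4-15 5-18 4-35 1-14 7-15 9-6 3-15 2-9 0-22-11-11-3-38 0"/><path d="M517 429l-1-1 2-1 6-4 8-1-5 5z"/><path d="M655 90l-16 1-25 9-9 5-18 16-22 14-13 7-23 6-6 4-3 5-7 23-23 17-15 6-8 11-6 14-6 47-1 5-4 3-6 0-12-6-17 1-17-5-28 0-38-7-7 0-3 2 3 5 9 7 6 3 14 2 6 4 14 16 33 33 13 20 8 1 19-9 7 0 11 7 14 16 5 12-5 15 1 8 3 7 12 15-22 18-13 24-3 0-2-3-7-21 3-6 13-10 5-7 0-8-6-9-8-4-8-1-19 8-16 5-4 6-3 8 1 25-1 7-3 4-5 2-12 0-28-26-17-25-3-12 7-17-4-11-13-15-17-9-26-4-19 1-55 28-28 7-5 5-1 8 2 15 4 7 5 2 7-2 13-13 10-4 13 1 15 4 15 7 17 11 5 2 5-3 15-15 5-1 4 3 17 28 19 23 13 25 7 19 12 17-1 4-9 14-24 28-2 7 0 7 4 6 25 24 18 20 7 11 1 10"/></g><g data-elev="2200"><path d="M207 655l-3-5-11-6-9-4-9-1-16 1-29 6-8 4-2 5"/><path d="M179 612l10-1 11-9 5-2 7 1 15 5 8 0 10-4 13-8 14-12 8-14 10-23 1-7-2-4-5-4-7-1-15 3-10 8-15 18-15 9-53 4-11 4-6 9 1 8 12 12z"/><path d="M655 480l-46 11-35-2-10 1-22 7-16 11-6 2-28 0-35-5-9 5-6 13-2 1-5-8-1-8 5-28-1-12-6-11-5-3-4 0-5 10-6 26 9 18 5 20 1 29 2 8 8 12 21 23 3 7 5 23-1 25"/><path d="M267 398l11 1 9-2 14-12 2-3-1-4-9-3-21 1-25 4-10 5 1 3 5 4z"/><path d="M497 355l3 0 4-5 0-8-3-17 0-8 10-34 9-18 1-7-3-8-13-17-10-15-7-4-4 2-6 3-6 13-4 33 6 20 0 8-2 7-8 10-1 3 2 5 15 24 10 10z"/><path d="M426 342l4 1 4-1 7-9 10-16 0-4-3-2-4-2-6 0-6 4-5 5-3 5-1 7 1 7z"/><path d="M655 100l-18 1-22 8-26 24-40 25-5 5-1 4 2 4 7 4 33 12 5 3 4 7 1 11 3 5 31 20 8 9 3 10-5 20-6 10-19 15-2 6-1 7 5 12 23 28 7 4 13-2"/></g><g data-elev="2300"><path d="M489 253l4 0 1-3-2-7-5-4-2 1-1 5z"/><path d="M622 173l8 2 4-2 12-31 0-7-4-12-3-6-5-2-9 0-8 5-26 30 2 5 21 15z"/></g>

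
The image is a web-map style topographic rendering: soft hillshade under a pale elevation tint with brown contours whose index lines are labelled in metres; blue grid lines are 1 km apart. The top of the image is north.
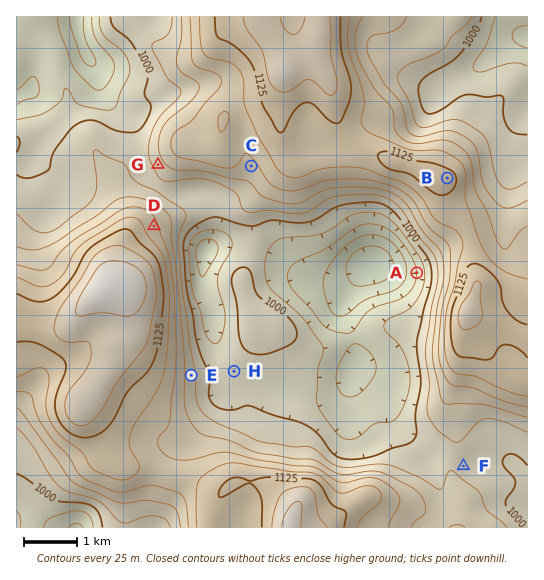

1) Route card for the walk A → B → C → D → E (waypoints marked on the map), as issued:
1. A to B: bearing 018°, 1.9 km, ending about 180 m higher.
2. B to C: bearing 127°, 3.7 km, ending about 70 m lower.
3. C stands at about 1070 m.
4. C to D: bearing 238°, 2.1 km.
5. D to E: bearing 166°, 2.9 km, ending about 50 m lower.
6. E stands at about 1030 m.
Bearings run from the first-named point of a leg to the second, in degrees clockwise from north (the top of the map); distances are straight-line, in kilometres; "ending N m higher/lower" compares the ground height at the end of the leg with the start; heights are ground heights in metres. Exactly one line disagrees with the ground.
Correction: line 2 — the bearing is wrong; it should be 274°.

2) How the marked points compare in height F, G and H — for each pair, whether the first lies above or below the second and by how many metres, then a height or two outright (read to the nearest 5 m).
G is above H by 40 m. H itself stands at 995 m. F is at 1015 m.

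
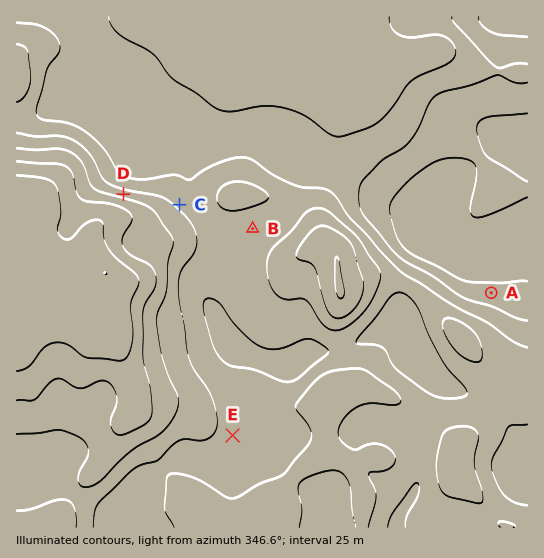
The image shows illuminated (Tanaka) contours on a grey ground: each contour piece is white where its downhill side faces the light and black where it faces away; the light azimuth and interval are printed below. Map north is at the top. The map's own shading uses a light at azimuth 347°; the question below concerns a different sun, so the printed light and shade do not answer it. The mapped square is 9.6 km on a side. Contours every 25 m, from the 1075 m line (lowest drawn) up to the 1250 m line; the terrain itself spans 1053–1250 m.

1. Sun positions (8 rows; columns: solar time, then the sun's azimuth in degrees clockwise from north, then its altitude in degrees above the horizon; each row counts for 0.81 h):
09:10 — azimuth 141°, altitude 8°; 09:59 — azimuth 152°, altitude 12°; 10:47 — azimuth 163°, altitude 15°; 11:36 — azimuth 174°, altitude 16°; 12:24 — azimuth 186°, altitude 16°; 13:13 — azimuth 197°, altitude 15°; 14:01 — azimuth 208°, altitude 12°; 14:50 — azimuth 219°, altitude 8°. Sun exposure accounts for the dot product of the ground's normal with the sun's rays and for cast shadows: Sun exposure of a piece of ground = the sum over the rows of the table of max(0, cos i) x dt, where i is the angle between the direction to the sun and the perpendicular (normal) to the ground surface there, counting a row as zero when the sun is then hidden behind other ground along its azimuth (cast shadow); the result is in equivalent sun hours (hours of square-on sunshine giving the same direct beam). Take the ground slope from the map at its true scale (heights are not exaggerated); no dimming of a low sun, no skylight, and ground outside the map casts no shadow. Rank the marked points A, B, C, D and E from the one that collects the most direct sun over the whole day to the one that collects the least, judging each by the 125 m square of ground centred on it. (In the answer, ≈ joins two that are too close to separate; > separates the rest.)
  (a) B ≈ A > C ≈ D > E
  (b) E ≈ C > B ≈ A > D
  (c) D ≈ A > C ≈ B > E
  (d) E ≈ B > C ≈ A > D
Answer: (d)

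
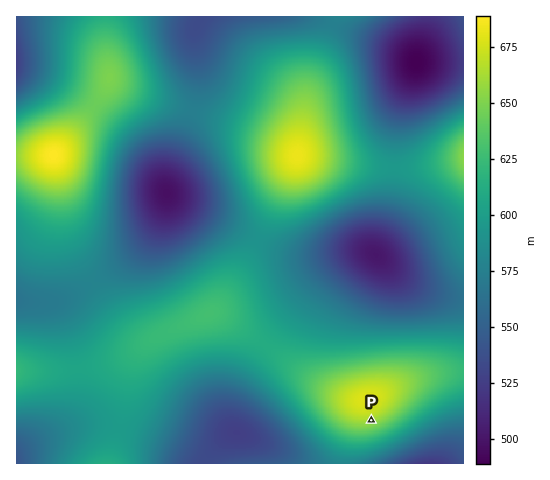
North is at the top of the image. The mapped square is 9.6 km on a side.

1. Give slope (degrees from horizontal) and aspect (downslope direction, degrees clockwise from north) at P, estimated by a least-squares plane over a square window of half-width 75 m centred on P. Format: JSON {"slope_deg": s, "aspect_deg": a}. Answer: {"slope_deg": 5, "aspect_deg": 164}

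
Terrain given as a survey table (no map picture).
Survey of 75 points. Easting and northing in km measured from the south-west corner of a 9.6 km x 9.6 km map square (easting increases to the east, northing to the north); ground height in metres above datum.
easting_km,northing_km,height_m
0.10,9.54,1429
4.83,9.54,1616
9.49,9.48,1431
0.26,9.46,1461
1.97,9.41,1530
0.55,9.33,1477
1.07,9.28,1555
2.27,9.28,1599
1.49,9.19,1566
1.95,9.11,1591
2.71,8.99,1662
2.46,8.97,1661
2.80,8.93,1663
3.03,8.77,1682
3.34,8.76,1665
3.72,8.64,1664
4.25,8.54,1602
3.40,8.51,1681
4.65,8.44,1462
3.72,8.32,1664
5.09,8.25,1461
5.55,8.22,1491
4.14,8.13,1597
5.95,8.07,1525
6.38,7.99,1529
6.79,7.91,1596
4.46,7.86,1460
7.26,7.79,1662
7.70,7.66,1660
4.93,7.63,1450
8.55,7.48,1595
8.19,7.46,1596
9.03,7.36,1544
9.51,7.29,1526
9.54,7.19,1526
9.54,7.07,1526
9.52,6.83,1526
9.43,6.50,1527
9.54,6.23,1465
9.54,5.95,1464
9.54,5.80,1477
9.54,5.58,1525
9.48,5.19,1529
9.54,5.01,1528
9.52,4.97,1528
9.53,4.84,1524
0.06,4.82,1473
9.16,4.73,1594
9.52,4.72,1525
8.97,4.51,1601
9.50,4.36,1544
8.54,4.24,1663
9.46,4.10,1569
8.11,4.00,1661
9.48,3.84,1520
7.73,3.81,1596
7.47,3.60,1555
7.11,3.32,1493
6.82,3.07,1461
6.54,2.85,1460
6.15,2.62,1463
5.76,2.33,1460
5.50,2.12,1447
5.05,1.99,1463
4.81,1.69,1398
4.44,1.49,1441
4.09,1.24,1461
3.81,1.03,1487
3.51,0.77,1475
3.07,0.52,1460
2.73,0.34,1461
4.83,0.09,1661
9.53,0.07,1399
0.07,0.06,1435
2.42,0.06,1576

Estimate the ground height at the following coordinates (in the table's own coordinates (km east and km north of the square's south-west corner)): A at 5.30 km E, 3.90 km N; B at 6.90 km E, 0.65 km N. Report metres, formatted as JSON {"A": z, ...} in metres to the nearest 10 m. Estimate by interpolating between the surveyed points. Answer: {"A": 1440, "B": 1460}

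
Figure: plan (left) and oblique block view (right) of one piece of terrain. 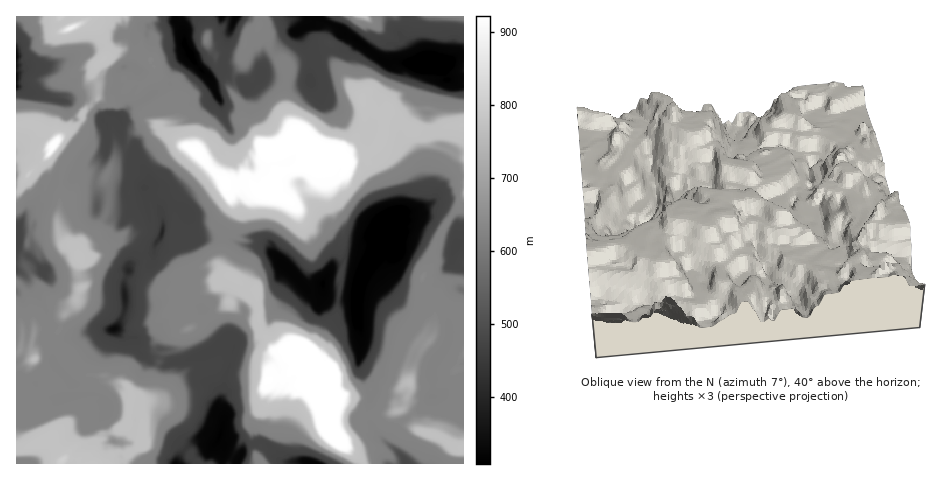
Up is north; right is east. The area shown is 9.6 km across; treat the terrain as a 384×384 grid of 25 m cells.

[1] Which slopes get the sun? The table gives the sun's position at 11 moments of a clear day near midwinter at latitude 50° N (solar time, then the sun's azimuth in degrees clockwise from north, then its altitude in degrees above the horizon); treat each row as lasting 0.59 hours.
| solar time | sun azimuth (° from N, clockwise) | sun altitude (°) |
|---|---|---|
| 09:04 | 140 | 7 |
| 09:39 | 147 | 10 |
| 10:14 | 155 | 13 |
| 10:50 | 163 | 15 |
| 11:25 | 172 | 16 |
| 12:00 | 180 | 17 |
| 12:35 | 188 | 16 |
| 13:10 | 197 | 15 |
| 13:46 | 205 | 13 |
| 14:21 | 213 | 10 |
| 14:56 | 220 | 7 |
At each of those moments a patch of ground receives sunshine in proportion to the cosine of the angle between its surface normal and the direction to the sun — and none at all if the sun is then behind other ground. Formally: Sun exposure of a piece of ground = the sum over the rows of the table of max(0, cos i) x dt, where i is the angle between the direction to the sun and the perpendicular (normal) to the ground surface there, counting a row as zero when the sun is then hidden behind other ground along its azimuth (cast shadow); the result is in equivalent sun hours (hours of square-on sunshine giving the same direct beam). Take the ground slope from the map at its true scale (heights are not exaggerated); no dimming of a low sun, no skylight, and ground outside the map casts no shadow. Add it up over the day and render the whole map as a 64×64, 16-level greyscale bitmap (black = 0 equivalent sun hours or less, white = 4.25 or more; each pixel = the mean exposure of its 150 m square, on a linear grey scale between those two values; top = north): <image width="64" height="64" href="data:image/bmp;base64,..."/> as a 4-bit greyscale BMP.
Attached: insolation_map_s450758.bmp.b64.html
<image width="64" height="64" href="data:image/bmp;base64,Qk12CAAAAAAAAHYAAAAoAAAAQAAAAEAAAAABAAQAAAAAAAAIAAATCwAAEwsAABAAAAAAAAAAAAAAABEREQAiIiIAMzMzAERERABVVVUAZmZmAHd3dwCIiIgAmZmZAKqqqgC7u7sAzMzMAN3d3QDu7u4A////AKmpVEZVVVVWyWVnzKQQAyUkUiWIec/P/6U1nFa8dmaK3dhVNFRVRER++ZaqRAAkRjMRNWrd7///dDVTPMZVfexVVVVUVVUgACV5hlcwASRHkwJJ3u/v/YZDNDS5ZWroVRRVVVUyI1JGhVZnVnQ0RER4aNyqmdymUzE0aWVs/YQhACRVVRAAF5hVVVp1a3RUSZzaZmaMmVUxAkRVVrpTIAAQABNVIAAAJVVVZ9xmpVVWhmaIitmGVTITRFVVEAAAASEAAAEREAADVVWHaqaHVERI///+lnVVVCNFa8YQAAATQyAAABNEMhRVVnp1hmhVVkdmZ3ZXhVV4dEQ1ikEAE0REQyABJERDNlVXdlVVWHe2ZlaHZ3tnVWmVREIUdDNERFREQzM0RER2VUMzRVVYzXVlj+//+GulVlVEMkZ1VURVVVRVVVRVVoRBAABENFVoVVVpmIdlq7cxE0REiZZVVVVVVVVVVVVWUwAAE0MkRVVVZTVVVVWGdTERNEMVZVVVVVZVVVVVVVIAAAIhEURFVUVVRFVVVBMTQgAURCAVVVVlaaZVVVVUMyABAAAAJEVVQzVERVVUIBMiAAJEIQRVVVVY2VVVVUQzMhAAAAE0RERDNEIlVVQxEREAADQyNVVVVYMTVVVVUgAAAAE1d1VEREMzM3VVREIBEQAAJENWZVVVQxJVVVUwAAABJWet62VERDMyJFVFMAERAAEkVEWHVVRDQ0VVUxAAABI2uoeL6VRERWMANEIAABEAASVVNEdlVURVRVVSARABRFllVoZ7lUSGUxAAAAAAIgESJFVCQ1VVRDRVVWhDQgJVllVUNVWqi5hSEQAAAAEhERIjVFQ0RVVENFa5Z7dYg0Q1VVVEVVi4VVEAAAAAEiEREiFEVURVVVVVVUnJfHVzRDRVVVVVa8tEQgAAAAABIhIhIBNFVVVVVVVUNqt3hVNERVVVVVVIp4lRAAAAAAASEiAhAEVVVVU1VVQiVmVVQ0RWVVVVVWRHxlMQAAAAADIRIQEQRVVVVERFREJYdVREVFVVVVVb+mdVUwAAAAAAQyEhABE1VVVBYTMRRCN1ZFdkMlVVVVhmVVVCAAAAEQFDMSIQA0VVVWkAEAFEQRWFVTQxNVVVQ1VVQQEAAAIhEFNCEiEBNVVDMhMABVardXhDNDICVVVDNUEAEQABFHYgREIiIhAkRTAAUxR4Woe7amdkQxAkREQxAAAhEBFXl3I1NBEiERJFYAEyeaaoVVdnlnVDIQEjMQAAARIBN43JeGU0IQABEDVREkqIaLZVIDWpVUMyEAASEAEQFDaItmt1VkRAARIRFGVERohXVVUhNGuVRBMhAAAiNEMlhoqdh9hWQ0IBEiETZ0RDdlYhAAI0RnZVM0MQAlVVVVR6q9voe2ZUIiAiIRFYVUVFVSAAIzMAM1VEREM4VVZ63trbZndYp2VSMiMhEShldnVEEAEiMhAURVZERFZWnv7c35m2aoeqdWYyISIRFKnoZUISMyA2QTRVVUREVlrpebuYzthZ/omoWIUiMyMhnnlVQiRFUSVUREVVVFWmm7qe7//HVFZ52Lu2aZhDQyE2lVVFRVVUNVRFRFVVWoi5zdqphlU0eadsm67Zd4qmMjbZZVVVVVdVVEREVVWZa4pXZlVVVDe+3Yi766zdqXZDdl21VVVVV3ZlVVVVWLi4plVVVVVSJrmK2puM/9llVVeER6lVVVVlZnZVVVV9mqmVVVVVVViZZVWbasdnrf2pvFRUa7ZVVVQ1ZVVVV8m6nGMhMkVVV5ZVVVeFn9hmjO7YVmRGylVVMgNVVVfPnarWEAAARVVVVVVVVYVWnrZVZVVoZVXLdVVyATVVbKbJvWMAAANlVVVVVVVVRVVWvGVVVphVVXy2VWcRJFWqaJzGUQARElVVZVVVVVREVVVa2ompZmVUJ7pVVjIUVpZ6ZkMhIgEzVURVVVVUMRRFVVWu/YnLVVQRWpVUQzSteNdAAAIgAAIRE1VVUxAAJEVVVWZ5y4ZVVCAEp1NERGlqZDEAEQAAAQAARVUgAAA0RVVVVVVVVVVEMRI7U0RURnUxAAAAAAEAAAAkMQAAACRVVVVTIkVVIzIQAAdmREWFMAAAAAAAAiEAAQAAAAAAJFVVVSAAARIAAAAAApzu7XRBAAAAAAACMhACEAAAAAA1VVVTAAAAAAAAAAAALJdodDIRIREAABQhAQAAAAAAAmVVVUAAEAAAAAAAABEkZVVVREMzRBAAQgAAEAAAAAAmVVVUMSMhEAAAABRVNGVlVVVVRERBAAIQAAABAAAAAUZUVSABEAAAAEEANURGxlVVVUVVVBAAAgABABIQAAACMhEhAAAAAAABQRABNVR5dUREVVUyAAAyFFMhJDMAABMgAAAAAAAAAAJDMgAkRVa7VFVVUwAAA0M3lzNVVSASIyAAAAAAAAAAAVVVZ2RCFFnHZVVSAAA2ZEdWZXVTIiIRAAAAAAAAAAABZa/blkMSVYtlVEEAAUdENFWZcyATMxAAAAAAAAAAEiKFh87KhldUElVVMiATjEQyVXlSACNDIAAAACNVMSNGeHZWqaze11MBRUVTMSRWMxJFVVIAAUQwAAASM0abvczbbHVlrYZmVjNFQxMiIyEzAjVVQhAAEQAAF6yURFZlVVW3V1USiWVXqmVUIiM1ICIRE1UzQgAAABbc12VVVVZmeKZVVVEBVVWchWhUNHUyEBARRSMkMQBJ3/+le7Va////"/>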